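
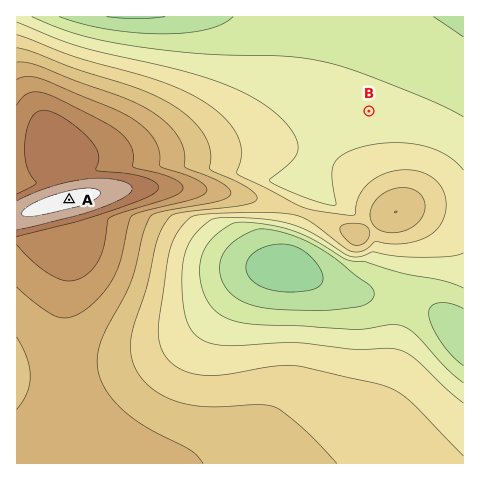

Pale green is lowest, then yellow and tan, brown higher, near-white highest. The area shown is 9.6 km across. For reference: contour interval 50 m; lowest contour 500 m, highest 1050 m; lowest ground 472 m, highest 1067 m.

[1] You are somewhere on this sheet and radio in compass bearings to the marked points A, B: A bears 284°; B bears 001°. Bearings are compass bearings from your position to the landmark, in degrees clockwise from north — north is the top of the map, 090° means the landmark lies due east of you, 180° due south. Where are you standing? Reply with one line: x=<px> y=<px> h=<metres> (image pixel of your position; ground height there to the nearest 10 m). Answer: x=366 y=274 h=570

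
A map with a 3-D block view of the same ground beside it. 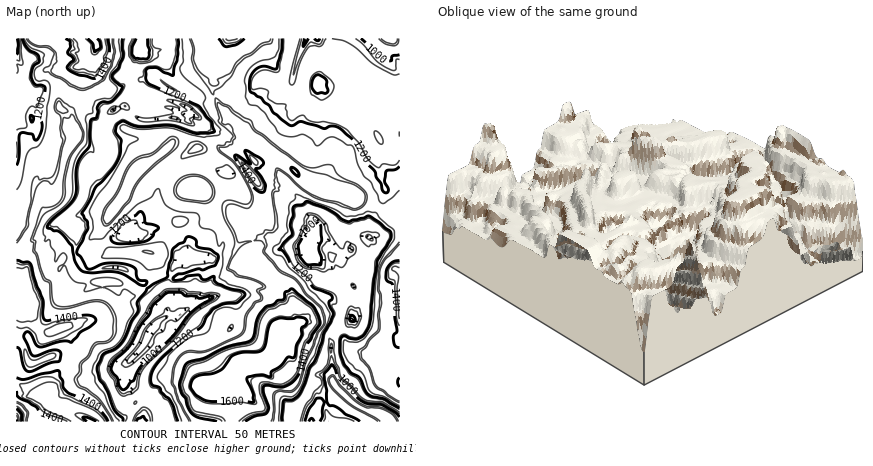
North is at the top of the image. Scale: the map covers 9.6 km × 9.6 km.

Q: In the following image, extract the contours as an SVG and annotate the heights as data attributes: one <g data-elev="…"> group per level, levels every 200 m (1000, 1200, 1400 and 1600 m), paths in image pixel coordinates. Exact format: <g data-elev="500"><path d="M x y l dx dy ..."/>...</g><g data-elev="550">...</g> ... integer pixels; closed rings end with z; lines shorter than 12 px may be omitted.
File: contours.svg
<g data-elev="1000"><path d="M136 422l2-3 6-3 3 6"/><path d="M305 422l5-14 6-10 4 0 2 0 2 4-2 14-2 6"/><path d="M360 422l-14-8-10-7-6-1-3-4-3-28 8-9 2 3 6 12 20 20 8 4 14 1 13 7 5 5"/><path d="M122 390l-3-4-2-8-6-8 1-6 18-18 10-21 9-11 5-11 14-11 13 0 5 4 10 0 4 2 13-2-1 2-12 8-11 8-17 23-31 29-7 15-4 1-4 6z"/><path d="M352 322l-2-2 2-5 3 5-1 1z"/><path d="M308 265l-8-9-2-10 8-13 4-5 1-6 3-3 6 4 1 3 1 14-3 8 3 9-1 7-1 1z"/><path d="M400 55l-8 1-2 5-8-2-6-3-15-18"/><path d="M17 38l1 8-2 8"/><path d="M147 38l2 18-1 2-2 1-11-1-3-4 0-8 4-8"/><path d="M308 38l-5 8 2-8"/></g><g data-elev="1200"><path d="M123 422l0-4-9-8-6-18-9-12-2-10 1-4 6-12 11-6 7-7 9-19 7-10-1-8 1-4 9-12 20-10 6-28 5-6 6-2 2-5 2 0 7 3 3 7 12 3 8 4 0 6-4 6-10 4-6-1-20 5-4 3-1 3 7 0 8-4 10-1 2 0 2 4 4 1 8-4 0 5 3 3 13 4 12 3 3 3-8 9-13 1-10 5-7 7-6 12-24 16-16 14-8 12-2 8 1 6 8 4 2 4 8 7 3 7 5 16"/><path d="M282 422l2-21 2-1 7 0 7-8 9-24 9-14 6-22 9-18-4-10 3-6 0-2-19-8-5-8-16-14-8-14-5-2 13-16-2-8 3-10 0-8 3-3 7-1 3-3 22 8 14 10 6 3 22-6 21 16-1 8-13 22-3 20-3 36-2 10-5 8-6 3-16-3-2 4 0 12 4 13 7 7 9 6 8 16 4 3 12 2 16 9"/><path d="M16 408l6 6 0 8"/><path d="M118 244l-7-4 1-6 10-12 14-7 4-3 3 2 3 9 8 2 5 3-5 4-2 4-6 5-10 2z"/><path d="M400 166l-4 3-10 3-1 10 3 8-1 2-3 0-2-2-1-6-5-6-1-6-11-12-7-16-16-14-9-4-8 2-22-6-10 4-2-1-16-12-4-7-8-8-12-6 0-14 6-8 8-4 10 3 3-1 5-18 0-12"/><path d="M31 122l1 0 2-4-2-3-2 1z"/><path d="M315 92l11 1 2-3-2-10-8-5-4 2-2 5 0 6z"/><path d="M22 38l6 10 11 8 0 6-5 4-2 6 1 10 3 3 6 0 3 3-5 18 0 12 2 8-1 8-3 5-2 1-4-6-8-2-4 2-1 4 0 18-3 9"/><path d="M178 38l0 16-4 21-10-2-8-5-6 0-4 2 0 10 4 4 48 22 13 16 4 10-7 1-10 1-26-8-32 1-16-6-4 1-3 4-2 4 6 10-2 18-7 12-16 17-6 13-8 14 5 8 1 6-11 24 4 6 5 10 4 1 12-5 6-1 20 2 7 3 3 12 9 2-1 3-2 1-26-14-10 0-16 1-10-2-7-9-3-17-12-13-13-4 4-8 17-14 7-10 1-6 0-16 1-10 3-7 9-11 1-24 2-3 5-1 1-12 4-4 6 0 4-1 10-13 0-2-7-4-3-6 6-8 5-10 0-20"/></g><g data-elev="1400"><path d="M108 422l-3-6-7-8-32-17-3-3 0-6-5-11-18 3-16 5-8-1"/><path d="M245 422l9-6 12-2 2-2 1-4-5-15 0-7 4-1 16 2 8-4 4-5 4-6 6-27 14-21-1-6-5-10-22-19-7 3-1 8-6 1-5 3-7 2-5 6-4 8-3 16-3 4-25 7-23 11-15 4-3 4-6 20 3 8 4 4 3 12 7 7 21 5"/><path d="M16 391l1 5 2 2 17 8 6 8 22 8"/><path d="M16 347l4 3 5 20 3 2 4-1 16-7 11-2 2-8-3-3-4-1-16 6-6-1-8-17 2-6 2 0 2 2 6 10 4 3 22-6 10 1 8-10 10-6 6-6-3-4-7-1-38 6-4-1-1-6 0-14-7-15-5-21-3-2-6 0-6-2"/><path d="M400 260l-6 2-5 4-2 4-1 8 1 2 6 4 4 46-3 5-1 5 2 6 5 2"/><path d="M259 192l5 0 2-6-11-17 5-1 3-4 0-2-3-4-14-8-1 0 0 2 5 12-14-9-1 3 9 16 8 12z"/><path d="M298 176l1-2-2-4-6-2 1 4z"/><path d="M66 38l4 4 0 5-2 7 6 6-6 6-1 2 11 7 16 4 4-3 2-5 8-9 2-14-2-10"/><path d="M218 38l5 7 3 2 12-3 6-6"/></g><g data-elev="1600"><path d="M96 422l-8-5-5 1 4 4"/><path d="M252 402l2 0-1-8-6-14 0-2 15-3 8 2 1-5 10-6 7-9 6 0 3-13 5-8 0-8 5-6-3-4-6-1-6 2-12-1-6 2-5 6-4 20-3 4-6 2-14 0-7 2-5 4-10 12-8 4-14 2-4 2-2 4-1 6 3 6 12 6 22 2 12-2z"/><path d="M88 38l5 6 1 8 7-4-1-6-3-3"/></g>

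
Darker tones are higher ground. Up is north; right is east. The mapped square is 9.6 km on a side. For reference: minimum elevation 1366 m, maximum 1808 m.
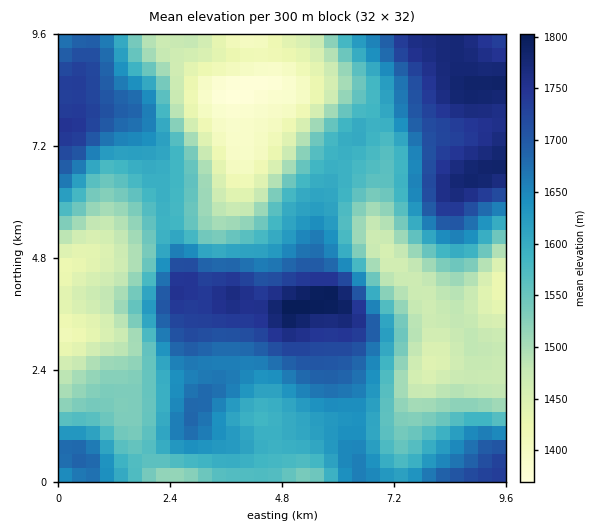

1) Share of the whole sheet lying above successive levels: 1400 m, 97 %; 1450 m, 89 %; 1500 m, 75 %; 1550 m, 63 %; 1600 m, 47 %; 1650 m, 33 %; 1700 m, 19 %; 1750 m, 8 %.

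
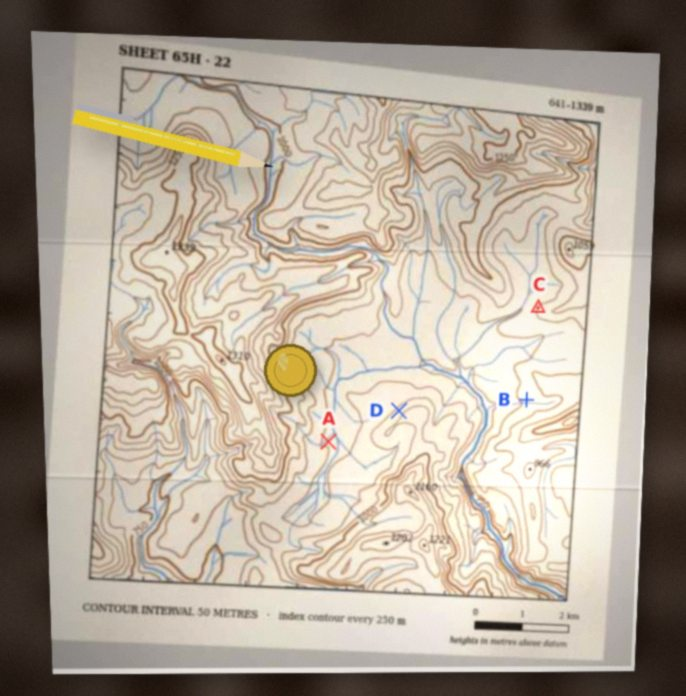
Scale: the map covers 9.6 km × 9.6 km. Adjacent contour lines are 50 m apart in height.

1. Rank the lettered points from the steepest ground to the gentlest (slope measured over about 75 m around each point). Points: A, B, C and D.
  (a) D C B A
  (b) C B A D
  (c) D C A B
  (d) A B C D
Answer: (a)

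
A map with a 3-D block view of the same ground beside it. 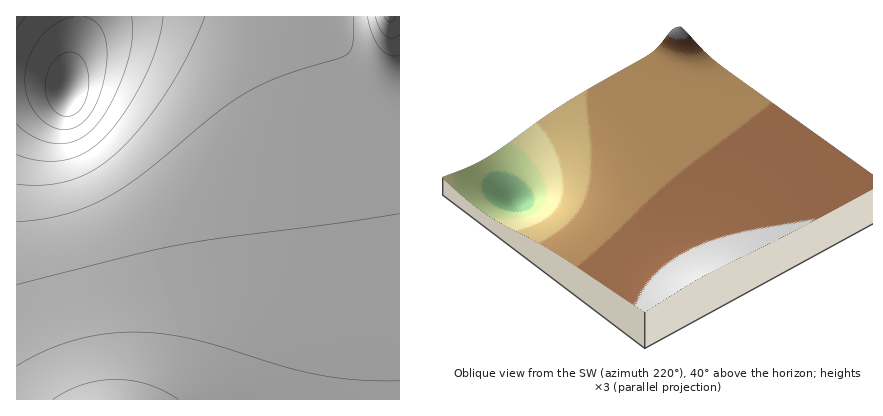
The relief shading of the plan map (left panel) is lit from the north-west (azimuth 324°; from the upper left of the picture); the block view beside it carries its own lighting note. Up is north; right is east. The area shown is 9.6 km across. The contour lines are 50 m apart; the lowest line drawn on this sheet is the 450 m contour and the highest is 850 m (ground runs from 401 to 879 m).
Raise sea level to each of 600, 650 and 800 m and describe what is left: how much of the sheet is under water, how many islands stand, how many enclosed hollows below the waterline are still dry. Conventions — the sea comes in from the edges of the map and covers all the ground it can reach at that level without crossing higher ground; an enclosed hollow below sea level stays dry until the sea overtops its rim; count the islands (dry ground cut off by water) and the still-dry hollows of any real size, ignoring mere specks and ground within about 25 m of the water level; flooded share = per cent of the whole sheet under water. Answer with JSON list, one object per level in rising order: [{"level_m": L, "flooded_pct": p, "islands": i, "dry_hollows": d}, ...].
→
[{"level_m": 600, "flooded_pct": 11, "islands": 0, "dry_hollows": 0}, {"level_m": 650, "flooded_pct": 16, "islands": 0, "dry_hollows": 0}, {"level_m": 800, "flooded_pct": 88, "islands": 0, "dry_hollows": 0}]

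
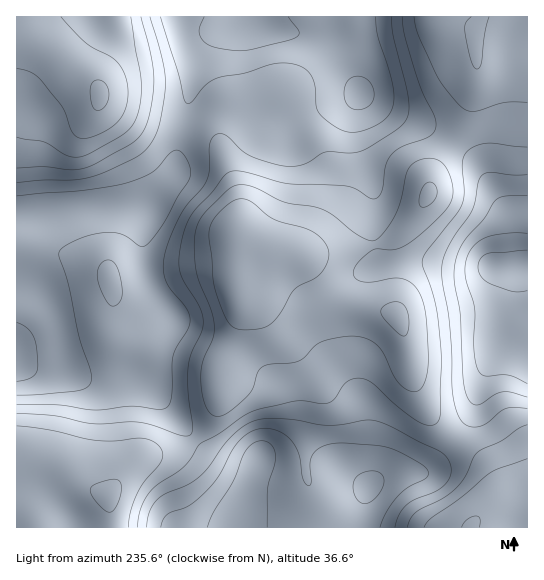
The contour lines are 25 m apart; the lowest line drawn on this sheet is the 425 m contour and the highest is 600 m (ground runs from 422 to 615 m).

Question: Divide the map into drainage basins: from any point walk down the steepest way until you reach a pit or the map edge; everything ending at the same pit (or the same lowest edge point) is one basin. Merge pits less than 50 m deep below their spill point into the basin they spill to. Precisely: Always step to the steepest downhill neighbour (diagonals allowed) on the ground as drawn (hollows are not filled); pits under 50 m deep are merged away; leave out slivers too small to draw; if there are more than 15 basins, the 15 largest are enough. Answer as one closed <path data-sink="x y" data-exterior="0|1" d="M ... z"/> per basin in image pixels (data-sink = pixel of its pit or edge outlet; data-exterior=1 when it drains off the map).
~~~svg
<path data-sink="241 282" data-exterior="0" d="M527 16l-281 0-13 11-26 12-8 11-6 20-6 40-8 31-4 33-12 17-16 17-72 1-34 7-25 1 0 78 9 2-4 6-5 20 0 38 15 6 26 1 40 15 14 0 11-3 17 1 10 6 11 11 28 35 21 20 32 16 9 2 4-4-11 36-8 18-1 7 121 0 10-35 8-10 21-10 32-2 18-17 25-35 14-44 18-34 6-20 4-7 6-39 4-6 7-2z"/><path data-sink="101 95" data-exterior="0" d="M245 16l-228 0-1 199 25 1 34-7 72-1 21-23 8-15 4-36 7-24 6-40 8-25 10-9 28-13 6-5z"/><path data-sink="109 495" data-exterior="0" d="M18 361l-2 1 1 166 216-1 20-58-7 2-13-4-24-14-21-20-39-46-15-7-37 3-40-15-26-1z"/><path data-sink="471 527" data-exterior="1" d="M527 268l-6 1-4 6-6 39-4 7-6 20-18 34-14 44-25 35-18 17-32 2-21 10-8 10-9 29 1 6 171-1z"/>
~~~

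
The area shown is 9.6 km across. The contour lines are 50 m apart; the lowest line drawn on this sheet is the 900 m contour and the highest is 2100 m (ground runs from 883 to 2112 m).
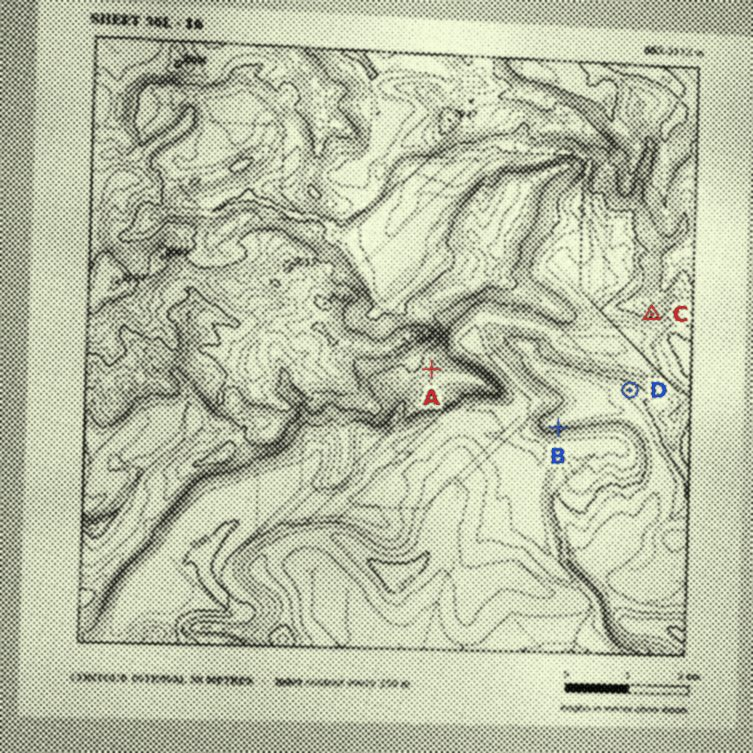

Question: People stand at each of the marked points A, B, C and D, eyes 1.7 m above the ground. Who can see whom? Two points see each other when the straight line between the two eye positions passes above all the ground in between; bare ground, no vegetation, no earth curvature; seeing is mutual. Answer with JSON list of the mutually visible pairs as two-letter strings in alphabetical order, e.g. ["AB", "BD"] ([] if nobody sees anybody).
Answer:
["AC", "CD"]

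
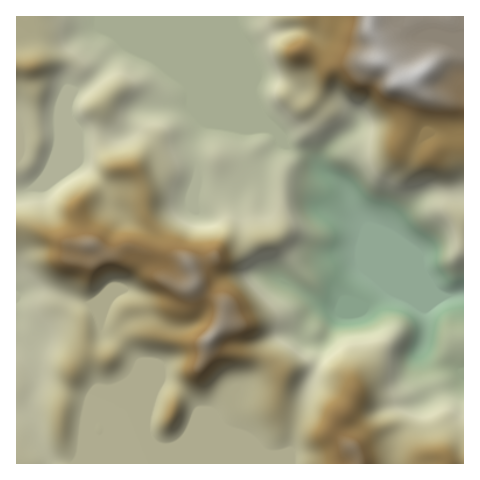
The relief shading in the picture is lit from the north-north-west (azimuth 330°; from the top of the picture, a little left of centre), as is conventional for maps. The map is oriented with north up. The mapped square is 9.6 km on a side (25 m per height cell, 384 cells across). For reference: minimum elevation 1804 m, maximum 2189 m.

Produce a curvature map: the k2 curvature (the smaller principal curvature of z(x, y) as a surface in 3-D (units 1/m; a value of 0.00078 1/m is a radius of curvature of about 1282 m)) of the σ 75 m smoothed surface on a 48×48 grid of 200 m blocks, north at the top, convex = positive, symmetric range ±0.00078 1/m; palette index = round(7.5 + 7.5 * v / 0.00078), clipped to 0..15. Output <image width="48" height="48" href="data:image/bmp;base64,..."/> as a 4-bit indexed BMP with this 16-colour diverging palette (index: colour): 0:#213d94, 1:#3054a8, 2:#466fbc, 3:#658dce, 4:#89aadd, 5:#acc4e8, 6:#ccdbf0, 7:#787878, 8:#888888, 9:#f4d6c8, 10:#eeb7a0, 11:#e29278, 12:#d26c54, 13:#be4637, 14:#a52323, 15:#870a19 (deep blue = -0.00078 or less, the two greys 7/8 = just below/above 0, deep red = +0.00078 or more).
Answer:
<image width="48" height="48" href="data:image/bmp;base64,Qk32BAAAAAAAAHYAAAAoAAAAMAAAADAAAAABAAQAAAAAAIAEAAATCwAAEwsAABAAAAAAAAAAlD0hAKhUMAC8b0YAzo1lAN2qiQDoxKwA8NvMAHh4eACIiIgAyNb0AKC37gB4kuIAVGzSADdGvgAjI6UAGQqHAIh0RWd3d3d3d3d3d3d3dTdWZXlDNph4ondTZld3d3d3Z3d3d3dlVDRFiphENYh6oXczhzd3d3dSE3d3d3ZWciiXaJVUNGZnYoYklyZ3d3cVYDd3d2VngheaYjd2RFZUVXYlmCZ3d3cHxgZ3Z3Z4dBNYdkNXhmVndXU2mDV3d3cEugR2d2Z5hRFaqWIBRERYlHVGl1R3d3cwqANFd2Z4hRBJdnczRDI1dYVFZENnd3dgUgMzZ2V3dQBER6pVVmVURIZFRGREVndzIBUwNVVndgA1eKdWNFaIdIdDWqU1NGd1E62CESNXqkAYmZVoQUZ2VYZDa4RKhEd0E6uENENHrGAHuXZ4YSVERXZUV2dKtTIQABV3V3VXmUMTd2Z3UgJGd3dkVmdFUyRWU0iHRDIlYwIgaYeIdQA3mHdlVndDRWiIdTe3RUEAASVQSXZ4iDAYqHdmVngzdmiFIABGectTRUeiEjRXmlAImGd3ZYg0dkQhNDAFiKpEd1R0EAA2mUAZl1d4dWVVaYVHmIUFh3dFeHVDV2QkQgMUiVeIYxA2N2I0RnYWu5ZFZlJGV3dUIldhAlVCETQAUQAUeKkjiYQzMRR2V3hlZ3djEGUhJGdQAAWZdnphAiABAViFZnZXd3czZVM0iGmSJDR3U1czIAABJndndlV3d3UkVkRIyniWZmVVR6c7tRIiRmZnhld3d3QlmUM2mGZ3d3d2aKRvkhRWRFVVZld3d3Mki1Q0iXqlSIhmd2V8YSaapkZ3Zld3djMyWEVmiHiWNlM1Z0VUQziYmVV4dmd3YzVSR1d1MjNWQQJlRCAANUZlimRmVmdlQ1h0WHhhBWREMldjIQEjVWVVZ1M0VmVVRXmHeVVRO7dDNXhkQ0Z2ZmdWdjJGdkREREaJiCNBObhiV3iGVFZ3ZmdWdjRndCNURBE0RCJBA3hSVVeFVUZ3d2dWdkV4USV1djAAAXQ2ICQBVVZjdzVmd3dXh2VkEUeHiXU0U4k0dAEpualFmERnd3dWmHQhNVaHiId5hHhxd1FImbc2h0OKh3dViGIkh1RouFi5ZmeCV2JDNERXdUSKh3h1UhIzeFNZyTanV2eUR2RjIjVodVVodmiGU1dRFVJKqFRmd2eER2RUQ0aahVVVVVVVNHmGECJHZnVEVmdkRyRWVEaIZmZmd3dzJEaIcwAiRlMjM2ZjRSmpdDQzRVd3d3dCSKhqpAAzRDNmdlZjNSqqdTNFZmd3d3Yjl4h2QAFmRGiIhliVFiSIh1Vnh2d3d3Yl2FRTAGJJh3d3dkVmJEA4mXdndnd3d3YkY0RUBscouZZEZlZVJHUTeXd2V3d3d3cxEkOIF6hCeIh1Vly3RIlTVmVFd3d3d3YQREJYSJiWVmiHVliIZodmVURnd3d3d3QCrbU1WJmpdlZ3ZjNFVWVoZWd3d3d3d3Mijuc0VlRWZ2VWZ2VWVEVmV3d3d3d3d1VBA0IlVlZnZmdmd3d4dlZmd3d3d3d3d1ZzAAFXRGl2Z3d3d3h3d2Znd3d3d3d3dlZnholnU1d1Z4d3hw=="/>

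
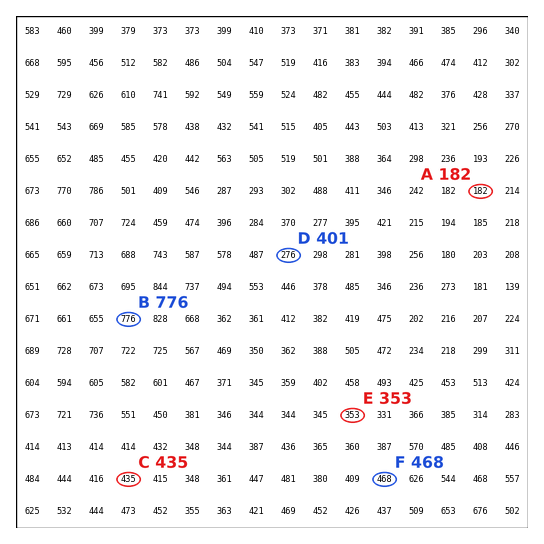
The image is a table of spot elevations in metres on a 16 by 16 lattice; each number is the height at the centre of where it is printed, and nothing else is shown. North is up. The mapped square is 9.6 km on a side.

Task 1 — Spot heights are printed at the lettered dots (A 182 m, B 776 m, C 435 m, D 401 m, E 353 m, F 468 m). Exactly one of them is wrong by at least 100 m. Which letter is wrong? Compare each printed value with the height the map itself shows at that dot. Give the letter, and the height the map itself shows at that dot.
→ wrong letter D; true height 276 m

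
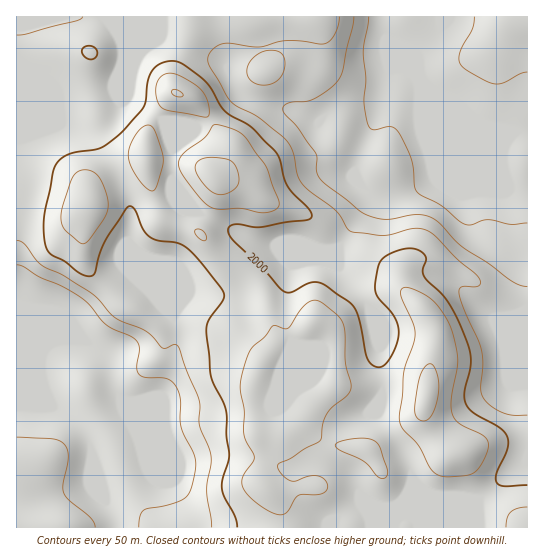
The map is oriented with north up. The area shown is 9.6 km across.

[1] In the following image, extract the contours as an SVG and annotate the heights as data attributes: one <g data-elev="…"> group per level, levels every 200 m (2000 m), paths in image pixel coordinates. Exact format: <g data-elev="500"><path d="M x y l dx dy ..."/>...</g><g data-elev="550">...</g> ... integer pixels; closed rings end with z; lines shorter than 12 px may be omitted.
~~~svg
<g data-elev="2000"><path d="M527 485l-24 1-4-1-3-3 1-9 10-24 1-11-7-9-27-16-8-9-1-13 6-28-2-14-9-26-10-18-8-11-15-13-3-6-1-6 3-10-2-5-9-5-12 0-16 6-8 8-4 19 1 11 3 6 15 18 4 9 1 8-4 13-6 13-7 7-7 0-5-4-3-5-8-40-4-9-4-6-25-17-8-4-9 1-18 9-7-1-54-54-2-8 5-4 29 2 24-5 21-2 4-2 1-4-5-7-13-13-7-8-3-8-4-19-6-9-23-23-26-16-15-24-8-9-21-15-12-2-11 4-6 6-4 11-4 24-23 27-19 14-32 7-8 4-5 5-4 8-9 43 1 27 2 9 4 5 14 6 16 13 10 2 4-3 5-19 7-16 19-29 3-3 2 0 4 4 7 17 6 8 9 5 20 3 9 4 12 12 24 30 2 5 0 4-16 23-2 12 5 44 13 26 3 11-1 21 3 22-7 22 0 11 3 8 10 19 2 10"/><path d="M90 59l5-1 2-7-3-4-7-1-4 3-1 4 3 4z"/></g>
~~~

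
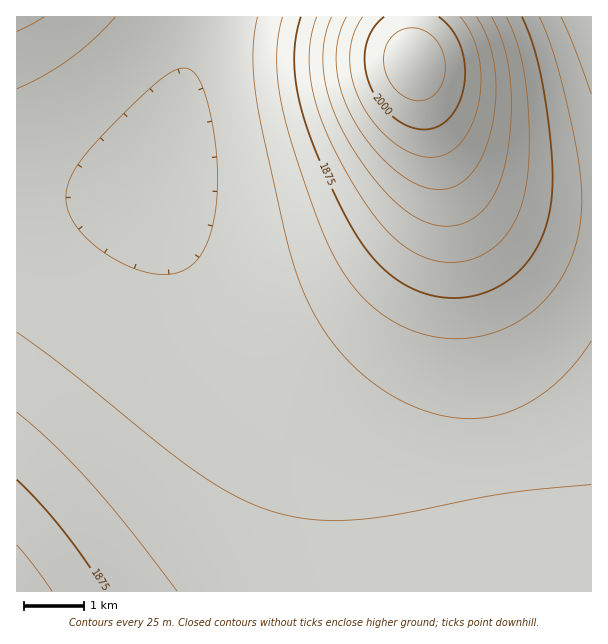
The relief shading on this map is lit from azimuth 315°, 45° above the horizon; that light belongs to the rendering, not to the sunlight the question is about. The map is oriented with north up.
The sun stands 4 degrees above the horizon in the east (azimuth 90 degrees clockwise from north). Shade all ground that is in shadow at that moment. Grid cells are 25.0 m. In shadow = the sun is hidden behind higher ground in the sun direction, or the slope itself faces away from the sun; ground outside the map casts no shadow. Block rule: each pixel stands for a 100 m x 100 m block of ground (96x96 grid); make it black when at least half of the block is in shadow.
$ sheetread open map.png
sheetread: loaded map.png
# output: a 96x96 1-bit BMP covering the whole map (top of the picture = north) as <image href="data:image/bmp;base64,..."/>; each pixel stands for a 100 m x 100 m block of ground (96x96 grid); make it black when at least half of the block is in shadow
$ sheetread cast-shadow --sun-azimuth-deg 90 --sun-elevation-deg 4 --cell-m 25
<image width="96" height="96" href="data:image/bmp;base64,Qk2+BAAAAAAAAD4AAAAoAAAAYAAAAGAAAAABAAEAAAAAAIAEAAATCwAAEwsAAAIAAAAAAAAA////AAAAAAAAAAAAAAAAAAAAAAAAAAAAAAAAAAAAAAAAAAAAAAAAAAAAAAAAAAAAAAAAAAAAAAAAAAAAAAAAAAAAAAAAAAAAAAAAAAAAAAAAAAAAAAAAAAAAAAAAAAAAAAAAAAAAAAAAAAAAAAAAAAAAAAAAAAAAAAAAAAAAAAAAAAAAAAAAAAAAAAAAAAAAAAAAAAAAAAAAAAAAAAAAAAAAAAAAAAAAAAAAAAAAAAAAAAAAAAAAAAAAAAAAAAAAAAAAAAAAAAAAAAAAAAAAAAAAAAAAAAAAAAAAAAAAAAAAAAAAAAAAAAAAAAAAAAAAAAAAAAAAAAAAAAAAAAAAAAAAAAAAAAAAAAAAAAAAAAAAAAAAAAAAAAAAAAAAAAAAAAAAAAAAAAAAAAAAAAAAAAAAAAAAAAAAAAAAAAAAAAAAAAAAAAAAAAAAAAAAAAAAAAAAAAAAAAAAAAAAAAAAAAAAAAAAAAAAAAAAAAAAAAAAAAAAAAAAAAAAAAAAAAAAAAAAAAAAAAAAAAAAAAAAAAAAAAAAAAAAAAAAAAAAAAAAAAAAAAAAAAAAAAAAAAAAAAAAAAAAAAAAAAAAAAAAAAAAAAAAAAAAAAAAAAAAAAAAAAAAAAAAAAAAAAAAAAAAAAAAAAAAAAAAAAAAAAAAAAAAAAAAAAAAAAAAAAAAAAAAAAAAAAAAAAAAAAAAAAAAAAAAAAAAAAAAAAAAAAAAAAAAAAAAAAAAAAAAAAAAAAAAAAAAAAAAAAAAAAAAAAAAAAAAAAAAAAAAAAAAAAAAAAAAAAAAAAAAAAAAAAAAAAAAAAAAAAAAAAAAAAAAAAAAAAAAAAAAAAAAAAAAAAAAAAAAAAAAAAAAAAAAAAAAAAAAAAAAAAAAAAAAAAAAAAAAAAAAAAAAAAAAAAAAAAAAAAAAAAAAAAAAAAAAAAAAAAAAAAAAAAAAAAAAAAAAAAAAAAAAAAAAAAAAAAAAAAAAAAAAAAAAAAAAAAAAAAAAAAAAAAAAAAAAAAAAAAAAAAAAAAAAAAAAAAAAAAAAAAAAAAAAAAAAAAAAAAAAAAAAAAAAAAAAAAAAAAAAAAAAAAAAAAAAAAAAAAAAAAAAAAAAAAAAAAAAAAAAAAAAAAAAAAAAAAAAAAA/AAAAAAAAAAAAAAH/gAAAAAAAAAAAAA//wAAAAAAAAAAAAD//wAAAAAAAAAAAAH//4AAAAAAAAAAAAf//4AAAAAAAAAAAA///8AAAAAAAAAAAD///8AAAAAAAAAAAH///8AAAAAAAAAAAP///8AAAAAAAAAAAf///8AAAAAAAAAAA////+AAAAAAAAAAB////+AAAAAAAAAAB////+AAAAAAAAAAD////+AAAAAAAAAAD////+AAAAAAAAAAH////+AAAAAAAAAAH////+AAAAAAAAAAH////+AAAAAAAAAAH////+AAAAAAAAAAD////+AAAAAAAAAAD////+AAAAAAAAAAD////8AAAAAAAAAAB////8AAAAAAAAAAA////8AAAAAAAAAAAf///8AAAAAA="/>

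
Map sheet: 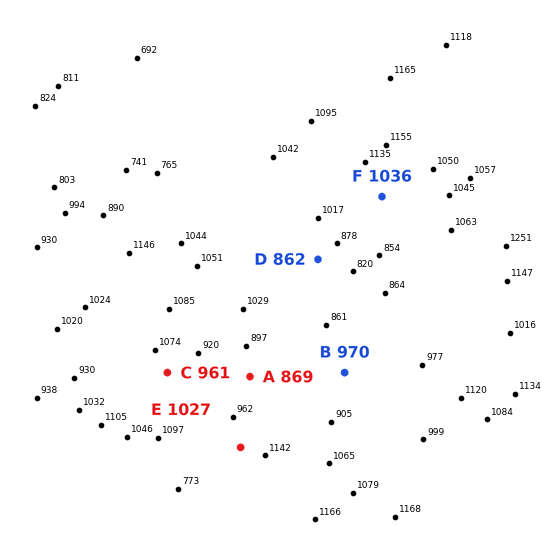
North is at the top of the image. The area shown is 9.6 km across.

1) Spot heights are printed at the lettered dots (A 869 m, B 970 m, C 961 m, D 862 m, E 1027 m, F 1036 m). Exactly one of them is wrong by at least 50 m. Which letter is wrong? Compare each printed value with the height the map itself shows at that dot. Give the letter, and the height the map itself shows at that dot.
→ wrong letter B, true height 882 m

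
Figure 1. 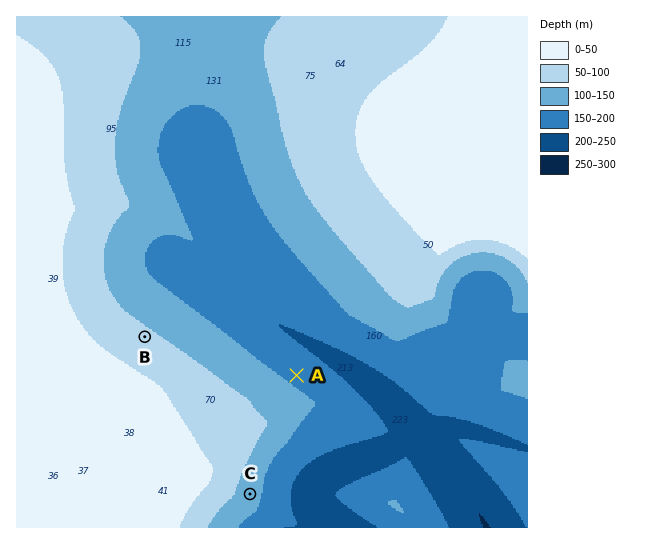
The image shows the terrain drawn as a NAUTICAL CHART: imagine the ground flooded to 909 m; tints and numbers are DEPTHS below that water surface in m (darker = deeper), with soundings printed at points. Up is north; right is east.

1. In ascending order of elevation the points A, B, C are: A C B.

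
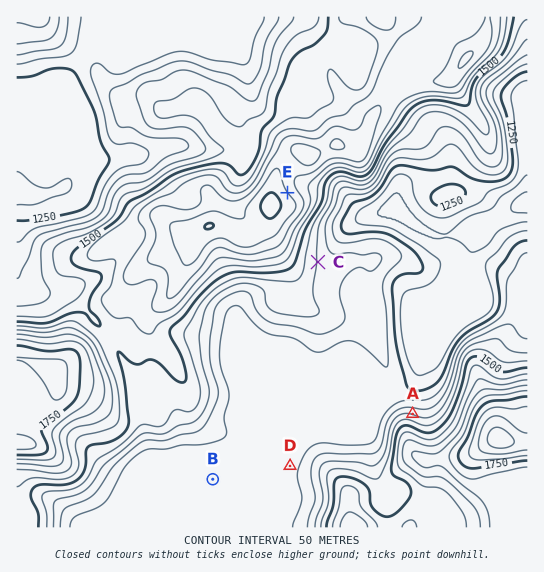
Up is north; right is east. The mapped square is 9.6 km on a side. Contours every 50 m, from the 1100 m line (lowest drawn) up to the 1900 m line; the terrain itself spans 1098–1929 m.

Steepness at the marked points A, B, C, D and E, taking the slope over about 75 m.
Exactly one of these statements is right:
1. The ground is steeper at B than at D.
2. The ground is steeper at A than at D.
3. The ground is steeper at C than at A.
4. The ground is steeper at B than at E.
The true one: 2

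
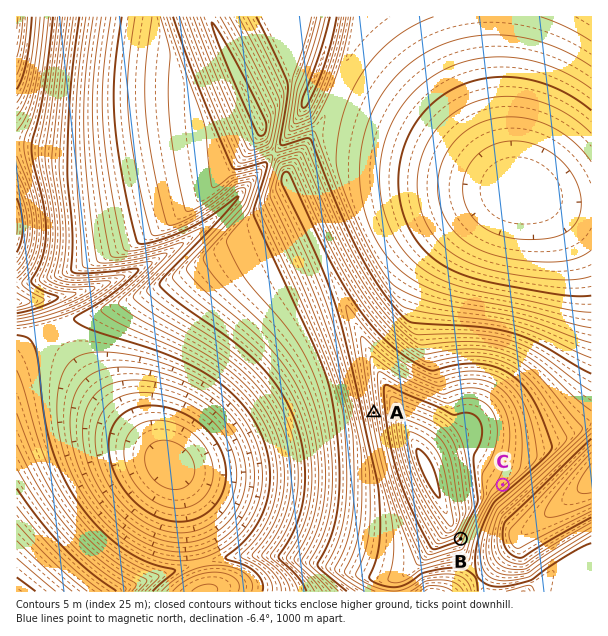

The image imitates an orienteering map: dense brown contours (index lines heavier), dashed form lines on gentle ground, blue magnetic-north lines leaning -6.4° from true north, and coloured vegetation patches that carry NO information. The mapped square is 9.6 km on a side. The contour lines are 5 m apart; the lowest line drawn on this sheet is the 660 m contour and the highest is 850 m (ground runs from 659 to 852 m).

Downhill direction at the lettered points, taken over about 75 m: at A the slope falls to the W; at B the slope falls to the SE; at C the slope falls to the SE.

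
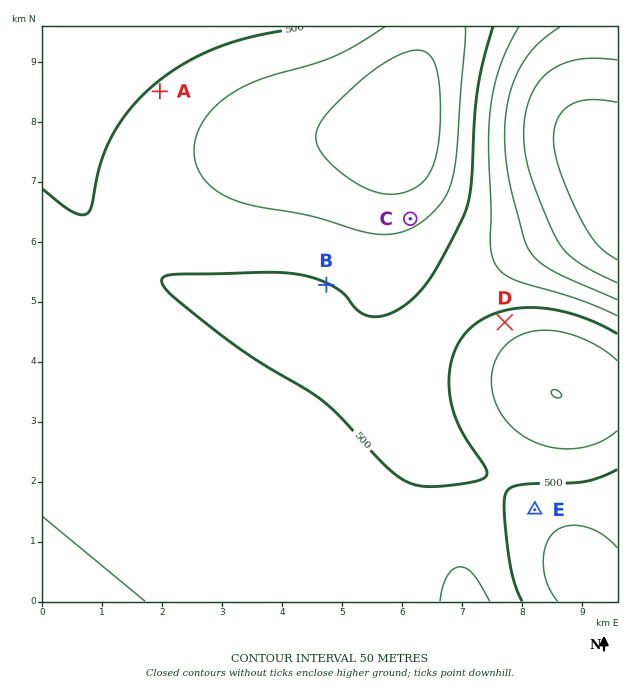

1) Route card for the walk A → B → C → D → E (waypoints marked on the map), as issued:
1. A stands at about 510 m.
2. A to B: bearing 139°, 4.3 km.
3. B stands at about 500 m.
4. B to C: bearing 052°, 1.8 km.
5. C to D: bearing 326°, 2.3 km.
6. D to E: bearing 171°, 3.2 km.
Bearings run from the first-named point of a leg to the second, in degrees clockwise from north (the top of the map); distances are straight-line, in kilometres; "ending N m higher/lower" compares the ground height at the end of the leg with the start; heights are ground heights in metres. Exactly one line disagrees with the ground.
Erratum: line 5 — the bearing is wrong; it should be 138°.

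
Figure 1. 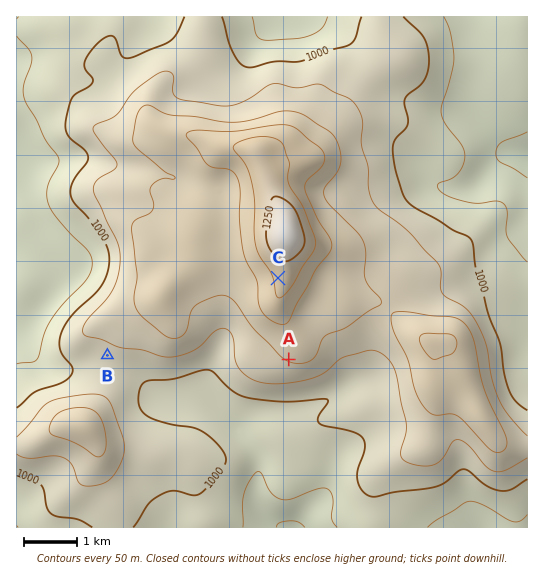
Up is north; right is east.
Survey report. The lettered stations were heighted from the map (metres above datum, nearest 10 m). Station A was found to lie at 1100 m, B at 1030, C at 1210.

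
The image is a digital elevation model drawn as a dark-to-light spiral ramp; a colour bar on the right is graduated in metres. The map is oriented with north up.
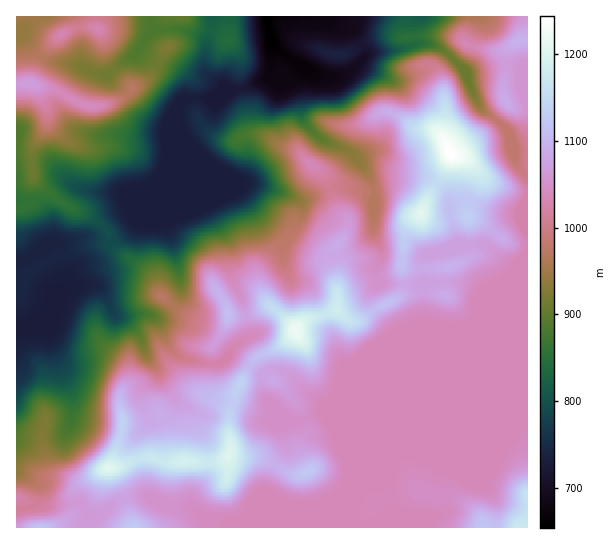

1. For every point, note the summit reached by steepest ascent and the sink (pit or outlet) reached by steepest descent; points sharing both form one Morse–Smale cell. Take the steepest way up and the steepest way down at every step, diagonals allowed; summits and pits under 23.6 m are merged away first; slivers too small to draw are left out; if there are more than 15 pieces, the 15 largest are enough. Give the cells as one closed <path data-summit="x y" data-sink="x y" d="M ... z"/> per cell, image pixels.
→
<path data-summit="450 154" data-sink="267 17" d="M415 16l-146 0-2 3 5 23-3 31 8 6 8 1 18-13-10 12 0 7 7 16 3 17 18 20 33 16 7 10 0 6-10 14-16 2-30 13-10-1-34-14-26-3 24 26 27 16 12 15 31 17 5 0 20-7 18-15 3-45-4-10 20-3 32 0 10 4 12 9 3 6 1 16 10 34-13 6-21 4-14 8-21-3-8-5-6 12 0 8 5 8 22 2 20-1 1 39 22 5 16 0 14-9 13-29 21-14 7-11 11-11 0-80-8-5-5-10-7-28-28-24-9-18-6-18-24-23-15-5-14 2 0-23z"/><path data-summit="30 83" data-sink="267 17" d="M267 16l-117 0 2 15-8 8-5 11-32 25-8 0-25-11-23-3-10-5-9 26-16 3 0 122 9 0 3-4 5-28 2 6 19 16 45 26 8 7 4 13 18-11 8-10 15-37 12-14 13-30 3-12-4-16 3-8 7-6 27 0 17-8 19-4 20-12 3-33-4-13z"/><path data-summit="527 527" data-sink="267 17" d="M527 255l-17 21-21 14-13 29-7 6-6 2-60 60-51 122 0 6 5 13 171-1z"/><path data-summit="295 330" data-sink="267 17" d="M182 135l2 11 25 61 19 34 1 29 15 36 4 31-11 6-8 13 18 8 15 11 8-6 8 0 12 6 15 16 18 14 3 0 95-38 40-38-34-4-3-2-1-39-33 0-9-1-4-4-1-12 5-8 0-9-8-19-1 3-9 9-14 9-20 4-11-5-20-12-12-15-27-16-28-29-26-19z"/><path data-summit="109 469" data-sink="26 327" d="M89 284l-23 7-14 30-3 4-6 2 2 2 8 25 10 16 9 24 1 12-4 19-4 3-7 0-20-4-22-17 0 63 9 7 16 8 6 16 4 3 22-1 0-12 8-8 22-14 16-2 18-7 2-5-3-6 0-12 12-16 0-6-8-14 0-10 15-16 0-8-8-10-6-18-6-10-22-16-8-19-7-7z"/><path data-summit="311 165" data-sink="267 17" d="M302 67l-9 9-8 4-8-1-7-6-4 6-8 4-17 6-11 2-17 8-30 1-4 5-3 8 5 21 24 26 37 24 19 1 38 15 6 0 30-13 16-2 10-14-1-9-14-13-25-10-18-20-3-17-7-16 0-7 8-8z"/><path data-summit="450 154" data-sink="26 327" d="M110 243l-11 4-30 27-11 27-1-23-15-29-17 11-9 2 0 144 11 11 11 7 27 4 4-3 3-8 0-23-9-24-10-16-8-25-2-2 6-2 3-4 4-14 10-16 13-6 16 0 10 9 8 19 5 3 24-3 12 4 9-2 10-9-14-13-2-7-6-11-9-8-24-15z"/><path data-summit="230 454" data-sink="267 17" d="M234 403l-2 0-3 10 2 38-4 8-17 4-41 0-16-6-14 2 8 35 6 6 13 5 24 3 17 12 19 4 12 0 8-3 41-18-14-6-6-6 6-20 12-20-5-24 11-5-34-7z"/><path data-summit="519 41" data-sink="267 17" d="M527 16l-110 0-5 6 0 23 14-2 9 2 11 7 19 19 6 18 9 18 28 24 7 28 10 14 3 0z"/><path data-summit="230 454" data-sink="26 327" d="M142 313l-23 4 10 6 10 11 8 23 9 10 19 34-8 12-6 4-12 0-2 6-10 11-1 15 3 9 14-1 16 6 41 0 17-4 4-8-2-38 3-10-17-6-3-3-1-29-26-6-8-4-8-8-10-25-6-6z"/><path data-summit="229 315" data-sink="267 17" d="M181 132l-1 55-15 35 0 5 8 16 7 34 0 17-7 12 14 10 14 5 20 2 6-4-4 14-8 10 12 13 11-13 10-6-4-31-15-36-1-29-19-34-25-61z"/><path data-summit="309 471" data-sink="267 17" d="M414 375l-87 37-44 12-3 5 5 22-12 20-6 22 16 10 12 4 19 0 21-11 14-17 26-62z"/><path data-summit="134 527" data-sink="267 17" d="M401 389l-26 28-28 68-12 11-17 9-23 2-9-3-44 19-16 1-19-4-17-12-29-4-15-8-13 0-16 5-19 14-11 0 0 12 268 1 1-6-4-7 0-6z"/><path data-summit="421 214" data-sink="267 17" d="M423 176l-32 0-20 3 4 10-2 44 8 16 0 5 5 5 25 4 14-8 21-4 13-6-10-34 0-12-4-9-12-10z"/><path data-summit="30 83" data-sink="26 327" d="M33 175l-5 28-3 4-9 2 0 52 9-1 17-11 15 29 1 23 11-27 30-27 12-6-4-11-8-7-45-26-19-16z"/>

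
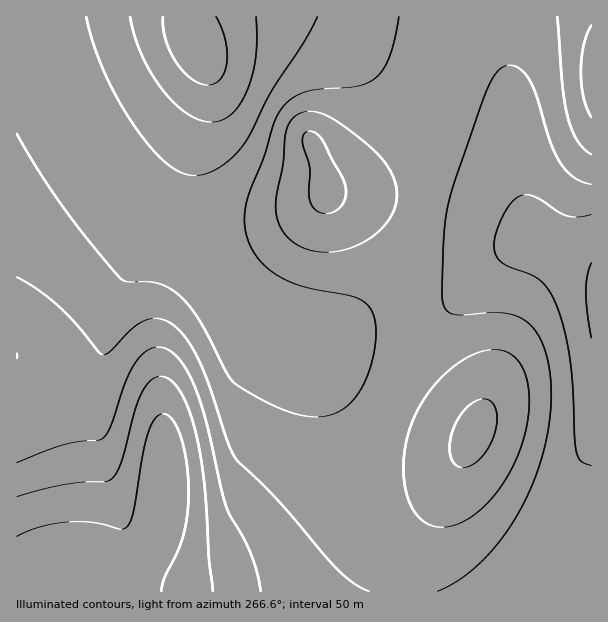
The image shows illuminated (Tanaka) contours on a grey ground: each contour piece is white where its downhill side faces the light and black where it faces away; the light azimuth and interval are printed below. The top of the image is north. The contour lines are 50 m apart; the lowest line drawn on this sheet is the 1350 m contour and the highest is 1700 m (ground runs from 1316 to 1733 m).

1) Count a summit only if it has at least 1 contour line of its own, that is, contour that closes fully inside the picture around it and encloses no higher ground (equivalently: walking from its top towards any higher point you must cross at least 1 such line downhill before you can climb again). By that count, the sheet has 1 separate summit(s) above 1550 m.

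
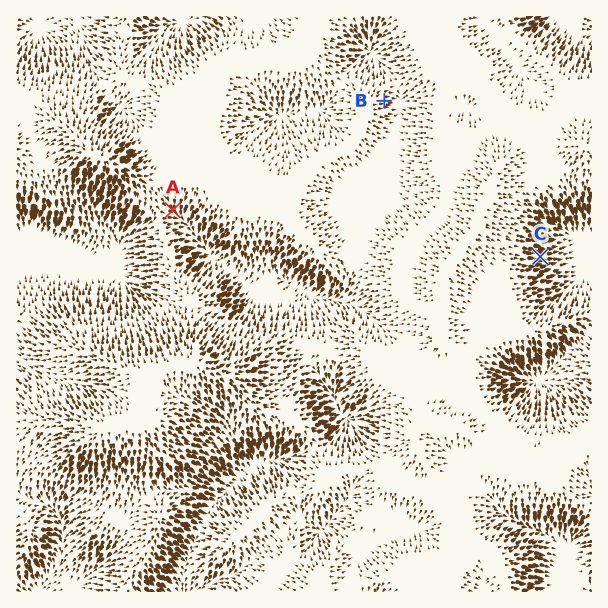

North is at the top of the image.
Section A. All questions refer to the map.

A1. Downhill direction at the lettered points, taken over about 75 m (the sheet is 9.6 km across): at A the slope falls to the SE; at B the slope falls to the E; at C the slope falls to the E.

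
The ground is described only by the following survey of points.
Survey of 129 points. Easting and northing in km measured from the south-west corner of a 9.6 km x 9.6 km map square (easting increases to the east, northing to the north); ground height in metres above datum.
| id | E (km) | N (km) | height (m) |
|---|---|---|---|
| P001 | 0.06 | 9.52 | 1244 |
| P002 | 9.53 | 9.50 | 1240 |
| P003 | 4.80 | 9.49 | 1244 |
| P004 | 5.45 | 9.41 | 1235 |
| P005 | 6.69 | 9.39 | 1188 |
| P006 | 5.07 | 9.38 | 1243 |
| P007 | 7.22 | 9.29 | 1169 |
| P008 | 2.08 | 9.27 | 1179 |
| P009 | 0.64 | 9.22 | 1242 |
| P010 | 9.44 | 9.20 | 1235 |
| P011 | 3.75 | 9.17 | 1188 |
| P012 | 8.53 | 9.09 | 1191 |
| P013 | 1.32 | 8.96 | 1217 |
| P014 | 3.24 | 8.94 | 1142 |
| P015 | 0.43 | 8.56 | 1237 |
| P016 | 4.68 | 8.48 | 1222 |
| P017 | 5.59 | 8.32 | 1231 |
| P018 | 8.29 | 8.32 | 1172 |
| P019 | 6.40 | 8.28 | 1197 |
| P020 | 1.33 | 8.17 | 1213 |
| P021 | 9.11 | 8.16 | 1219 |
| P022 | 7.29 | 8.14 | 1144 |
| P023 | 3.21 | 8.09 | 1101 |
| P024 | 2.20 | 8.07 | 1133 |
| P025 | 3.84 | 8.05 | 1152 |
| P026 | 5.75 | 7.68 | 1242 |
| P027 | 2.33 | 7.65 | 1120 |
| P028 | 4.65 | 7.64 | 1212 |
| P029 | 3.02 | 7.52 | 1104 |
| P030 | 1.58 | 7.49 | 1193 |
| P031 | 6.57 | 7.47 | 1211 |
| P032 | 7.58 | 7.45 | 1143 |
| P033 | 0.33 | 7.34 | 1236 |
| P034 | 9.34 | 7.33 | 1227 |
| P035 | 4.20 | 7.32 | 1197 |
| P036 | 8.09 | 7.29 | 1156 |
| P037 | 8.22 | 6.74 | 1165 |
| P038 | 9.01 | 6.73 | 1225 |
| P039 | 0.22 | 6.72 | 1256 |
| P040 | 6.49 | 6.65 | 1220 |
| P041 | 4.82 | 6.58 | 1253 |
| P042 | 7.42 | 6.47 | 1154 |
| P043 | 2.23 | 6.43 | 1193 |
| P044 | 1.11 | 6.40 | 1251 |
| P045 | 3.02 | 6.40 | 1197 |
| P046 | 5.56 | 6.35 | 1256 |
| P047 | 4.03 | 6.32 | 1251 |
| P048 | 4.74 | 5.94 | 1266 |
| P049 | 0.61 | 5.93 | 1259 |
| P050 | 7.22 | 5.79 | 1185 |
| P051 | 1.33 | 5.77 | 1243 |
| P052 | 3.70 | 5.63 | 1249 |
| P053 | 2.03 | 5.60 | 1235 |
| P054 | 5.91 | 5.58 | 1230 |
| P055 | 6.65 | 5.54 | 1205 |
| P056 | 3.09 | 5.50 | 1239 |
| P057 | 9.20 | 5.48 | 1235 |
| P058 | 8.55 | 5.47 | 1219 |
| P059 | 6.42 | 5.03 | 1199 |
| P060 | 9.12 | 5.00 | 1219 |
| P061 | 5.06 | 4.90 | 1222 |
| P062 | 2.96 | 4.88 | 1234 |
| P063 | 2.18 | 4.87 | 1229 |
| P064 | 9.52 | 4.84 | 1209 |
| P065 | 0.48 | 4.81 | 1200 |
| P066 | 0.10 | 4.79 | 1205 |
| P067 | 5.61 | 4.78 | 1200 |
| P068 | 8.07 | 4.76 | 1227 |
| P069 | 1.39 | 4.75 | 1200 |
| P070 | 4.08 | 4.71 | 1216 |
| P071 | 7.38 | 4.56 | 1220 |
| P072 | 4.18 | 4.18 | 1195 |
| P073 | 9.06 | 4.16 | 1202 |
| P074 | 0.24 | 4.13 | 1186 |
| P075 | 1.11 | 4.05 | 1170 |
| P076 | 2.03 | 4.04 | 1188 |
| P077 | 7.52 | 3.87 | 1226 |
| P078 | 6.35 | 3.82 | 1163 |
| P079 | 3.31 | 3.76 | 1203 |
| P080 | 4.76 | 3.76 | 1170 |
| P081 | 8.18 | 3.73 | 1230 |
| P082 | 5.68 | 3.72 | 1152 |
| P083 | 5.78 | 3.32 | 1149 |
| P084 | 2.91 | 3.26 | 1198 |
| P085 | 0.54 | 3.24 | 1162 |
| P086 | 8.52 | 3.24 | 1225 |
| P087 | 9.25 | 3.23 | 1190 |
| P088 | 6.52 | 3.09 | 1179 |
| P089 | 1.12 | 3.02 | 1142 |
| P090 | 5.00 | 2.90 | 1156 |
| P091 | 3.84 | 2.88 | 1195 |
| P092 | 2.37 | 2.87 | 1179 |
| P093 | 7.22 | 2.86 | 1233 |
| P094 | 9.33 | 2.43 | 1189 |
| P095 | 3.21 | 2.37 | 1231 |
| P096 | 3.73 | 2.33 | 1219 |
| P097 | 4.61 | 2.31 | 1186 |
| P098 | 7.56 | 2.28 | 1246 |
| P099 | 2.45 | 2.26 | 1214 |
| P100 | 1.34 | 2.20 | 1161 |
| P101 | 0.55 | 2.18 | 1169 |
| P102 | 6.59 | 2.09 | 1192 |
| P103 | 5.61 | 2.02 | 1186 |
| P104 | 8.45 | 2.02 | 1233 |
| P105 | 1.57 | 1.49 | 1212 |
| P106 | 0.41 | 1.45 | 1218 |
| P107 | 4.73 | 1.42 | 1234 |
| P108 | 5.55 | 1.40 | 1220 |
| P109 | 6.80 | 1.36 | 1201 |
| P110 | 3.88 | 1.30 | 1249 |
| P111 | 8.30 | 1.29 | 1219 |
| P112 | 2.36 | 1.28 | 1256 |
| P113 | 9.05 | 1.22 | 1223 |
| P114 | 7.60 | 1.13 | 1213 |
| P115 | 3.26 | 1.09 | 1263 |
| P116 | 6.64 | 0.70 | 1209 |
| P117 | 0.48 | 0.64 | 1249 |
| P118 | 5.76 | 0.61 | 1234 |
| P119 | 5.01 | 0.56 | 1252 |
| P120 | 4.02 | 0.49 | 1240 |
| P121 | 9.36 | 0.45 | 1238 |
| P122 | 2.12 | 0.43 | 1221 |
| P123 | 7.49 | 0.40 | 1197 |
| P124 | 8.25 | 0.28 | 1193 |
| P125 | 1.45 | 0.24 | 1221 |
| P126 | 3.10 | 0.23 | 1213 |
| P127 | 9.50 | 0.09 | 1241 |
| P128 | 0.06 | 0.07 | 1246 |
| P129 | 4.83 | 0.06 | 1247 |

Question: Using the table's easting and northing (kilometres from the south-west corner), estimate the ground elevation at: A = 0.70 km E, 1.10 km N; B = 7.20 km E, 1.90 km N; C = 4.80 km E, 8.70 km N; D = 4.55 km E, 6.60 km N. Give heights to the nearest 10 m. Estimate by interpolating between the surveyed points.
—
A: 1230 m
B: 1220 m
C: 1230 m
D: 1250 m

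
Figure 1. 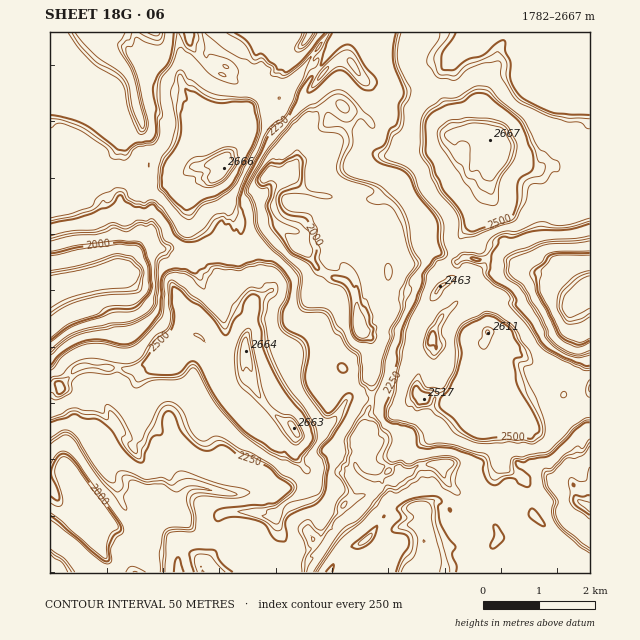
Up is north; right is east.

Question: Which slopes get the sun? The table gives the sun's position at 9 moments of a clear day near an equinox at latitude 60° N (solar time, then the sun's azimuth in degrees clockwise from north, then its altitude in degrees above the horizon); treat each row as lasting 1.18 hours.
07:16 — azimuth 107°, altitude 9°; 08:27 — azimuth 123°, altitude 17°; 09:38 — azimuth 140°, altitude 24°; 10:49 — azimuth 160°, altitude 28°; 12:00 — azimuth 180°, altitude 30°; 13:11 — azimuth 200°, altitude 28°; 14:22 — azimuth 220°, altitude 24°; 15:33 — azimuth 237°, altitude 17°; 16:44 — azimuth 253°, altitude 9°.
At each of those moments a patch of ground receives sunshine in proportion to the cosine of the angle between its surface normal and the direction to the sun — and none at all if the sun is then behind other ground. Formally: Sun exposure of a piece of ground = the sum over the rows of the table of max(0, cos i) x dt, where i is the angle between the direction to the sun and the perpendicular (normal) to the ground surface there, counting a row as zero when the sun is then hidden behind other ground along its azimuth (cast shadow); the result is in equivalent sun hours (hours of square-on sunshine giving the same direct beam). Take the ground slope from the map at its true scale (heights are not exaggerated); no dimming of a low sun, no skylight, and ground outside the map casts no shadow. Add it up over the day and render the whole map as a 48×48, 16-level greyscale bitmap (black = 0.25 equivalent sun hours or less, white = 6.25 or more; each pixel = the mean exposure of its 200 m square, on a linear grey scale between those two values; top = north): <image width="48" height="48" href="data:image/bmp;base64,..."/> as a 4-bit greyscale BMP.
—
<image width="48" height="48" href="data:image/bmp;base64,Qk32BAAAAAAAAHYAAAAoAAAAMAAAADAAAAABAAQAAAAAAIAEAAATCwAAEwsAABAAAAAAAAAAAAAAABEREQAiIiIAMzMzAERERABVVVUAZmZmAHd3dwCIiIgAmZmZAKqqqgC7u7sAzMzMAN3d3QDu7u4A////AIV4doNoh5l0eImZhVmZmHaJmImZmZiZmSR2FoiIhnNXiJmZlkepiHR4h4iZmZmZhmdSRYiHmHZ4iZm4dVV6uIeId4iKqZmZYoQlY2iHREiZmZvIepREaK25d4iIeZmVNjNneLiHMkmrvN25y6czeGaIeIiXiap0Znh4jKmYmKl2dkSe2pmER4qpiIiImXaXUtiIy5mZmHVDI0Ip3quXRWMRZniZmYh3ineLzrm73HWKyodnmqhmZAJWY4mbmrhHemec2r7ezO25mYnsqZZYaHQ0NYmt+miYupjMqbupmqmZms68qIqWiL22VYiamJrbmb27ma2pmZu53978yFeXdpqt7t7pnO/c/LnJianJmc/vy+utzMiHdoiu7t7/7vytvM6omoq7ismqvZm7d5u4e6nJm+uququa2ey82smbiqmKyYqEVUqsyu65vamZmZd4rq3tzKmbzJicmag0RRKqdnrdypmZmXZ4ieyZmZmZuYjJmsaEVFRXZli5aJmZmGaJmpmJmZzKqYqprYdlZWdlFWdRFZmZl2eHiBTczdzf/puYq4dXh3iWRHdFZYmZmHiIhkVGUyOJmdqYmnZnp3ZlVXiIdomZmriGIDNmZ1VYmZmHiHZ4iIhTVXiEJ5m5mWYgACIREABEiap3Z3d1R4cxFViFeJiallQhADEAATQzSHZyY3dSV4NCRmeJh2dndVVSE0MQAAAkaZhCWIiGd2VldkWJdkFDJEVTACIyIAA2mYQ1WJm4IBZnl2VpqXUzVFRVMkIBIhE4mDNXVFupZWdYh2ZoyZmZdlVqZndlMhJ5clN3dCN4l1JYdlZ3a5mDI1dquNuodmaIIhFWZ4dVZGqZhmVWdXh1VHl4vqu8yYy3M0QQABAyNIm4h4aFVzJIl4yoiO3Kq7mlWZiIh2QyJHiIh3i2Wczbvuve7u3d3dypzf2pqXNEVoiIiImYmbysu63//83u/vy7q63KuVVVaJmYiIqYiK3v/f//7P/sq6vLy+neuHdrypmYiJuIyKma3JuprZm93K7tvc26l3eKqYiIq8qMq7m8m5mZmZmZzMub2ZvupmgzV4mIe8i6vJrLiZiJmZmZmqiJma39zEJCaZm964i5yazLisypmZiJmYh4iMqbzNd2eIrJma2pqbyqycu5mZmIhkiHZ0NonN3aiHeIruucm7mZupZoiYiZcxRmR3QhWsyKqHZYdIiJrJmZmXV4iImFJFIEZ4h2eLvIiIiIdmiJqqmZdmaIiGUiV3MoeImZmJzbeMx3RzeIVEZkRld3dgFGeHJ3iZmZiHe9uGQ1mHh1YxACQ1UgAJmYiHSJmIhkVWebrZeamHZ0I1iGIyJFeJmYiHWZiGMAAVd6mr26qHeHUiMzVEZ4iJmYh0aHeCRjWJhoqLmdl4yYZFVGZneIiJmYQTl1VGZniIYBl53YR5qXMDaIl3iIiJmEJIqGWHe8hRJDNyeFZ5mZhkETaIiZmZhTZ4d1diiXdlZ2FoMld3mayodkeIiImZdGd0URdllmNYiIM4h4h3iZrJiHeZmYiQ=="/>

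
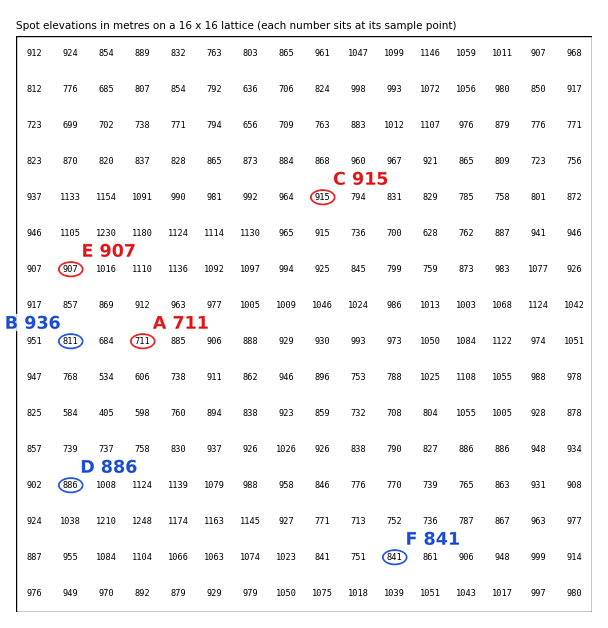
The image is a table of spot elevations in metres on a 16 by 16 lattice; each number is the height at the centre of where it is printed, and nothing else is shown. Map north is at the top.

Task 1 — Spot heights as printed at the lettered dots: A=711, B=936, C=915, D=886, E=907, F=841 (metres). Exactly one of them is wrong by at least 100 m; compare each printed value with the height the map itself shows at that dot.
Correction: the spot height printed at B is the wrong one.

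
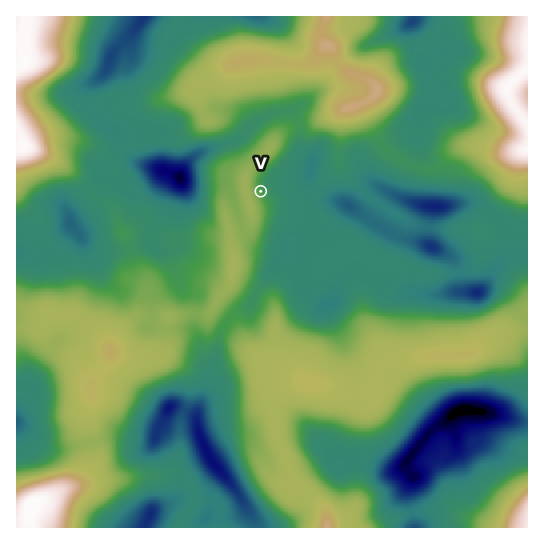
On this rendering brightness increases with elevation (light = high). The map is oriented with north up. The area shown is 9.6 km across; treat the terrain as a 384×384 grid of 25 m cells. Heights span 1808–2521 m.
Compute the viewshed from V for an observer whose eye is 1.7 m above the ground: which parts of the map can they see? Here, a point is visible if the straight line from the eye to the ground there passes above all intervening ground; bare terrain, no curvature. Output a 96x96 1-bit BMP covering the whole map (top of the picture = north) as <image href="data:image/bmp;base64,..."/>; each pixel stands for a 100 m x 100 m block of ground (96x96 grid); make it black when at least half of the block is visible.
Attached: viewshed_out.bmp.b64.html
<image width="96" height="96" href="data:image/bmp;base64,Qk2+BAAAAAAAAD4AAAAoAAAAYAAAAGAAAAABAAEAAAAAAIAEAAATCwAAEwsAAAIAAAAAAAAA////AAAAAAAAAAAAAAAAAAAAAAMAAAAAAAAAAAAAAAMAAAAAAAAAAAAAAAMAAAAAAAAAAAAAAAEAAAAAAAAAAAAAAAEAAAAAAAAAAAAAAAAAAAAAAAAAAAAAAAAAAAAAAAAAAAAAAAAAAAAAAAAAAAAAAAAAAAAAAAAAAAAAAAAAAAAAAAAAAAAAAAAAAAAAAAAAAAAAAAAAAAAAAAAAAAAAAAAAAAAAAAAAAAAAAAAAAAAAAAAAAAAAAAAAAAAAAAAAAAAAAAAAAAAAAAAAAAAAAAAAAAAAAAAAAAAAAAAAAAAAAAAAAAAAAAAAAAAAAAAAAAAAAAAAAAAAAAAAAAAAAAAAAAAAAAAAAAAAAAAAAAAAAAAAAAAAAAAAAAAAAAAAAAAAAAAAAAAAAAAAAAAAAAAAAAAAAAAAAAAAAAAAAAAAAAAAAAAAAAAAAAAAAAAAAAAAAAAAAAAAAAAAAAAAAAAAAAAAAAAAAAAAAAAAAAAAAAAAD4AAAAAAAAAAAAAAH8AAAAAAAAAAAAAAH8B/wAAAAAAAAAAAH+B//AAAAAAAAAAAH+H//gAAAAAAAAAAH////gAAAAAAAAAAD////wAAAAAAAAAAD////8AAAAAAAAAAD////+AAAAAAAAAAD/////gAAAAAAAAAD/////8AAAAAAAAAD/////8AAAAAAAAAB//4AH8AAAAAAAAAB/4AAH8AAAAAAAAAB/4AAH8AAAAAAAAAb/4AAD8AAAAAAAAAf/8YAD8AAAAAAAAA///+GD8AAAAAAAAA/////h8AAAAAAAAB/////w8AAAAAAAAB///h/wcAAAAAAAAD///A/4QAAAAAAAAD///A/4QAAAAAAAAH//+A//8AAAAAAAAH//+B//8AAAAAAAAP/8/D//8AAAAAAAAf/7/D//8AAAAAAAAf///B//8AAAAAAAA/8H+Af/8AAAAAAAA/4H4AP/4AAAAAAAB/gPgAP/4AAAAAAAP/gfAAP/4AAAAAAAf/g8AH//4AAAAAAA///4D///wAAAAAAA///wP///wAAAAAAA/9/wf///wAAAAAAA/9/h////wAAAAAAAf9+H////4AAAAAAAf9+H/H//4AAAAAAAP/+H8D//4AAAAAAAD/+HwD//4AAAAAAAAf/PgD//4AAAAAAAAP//gB/P8AAAAAAAAP//AB//8AAAAAAAAH/+AB//8AAAAAAAAH/8AAj/8AAAAAAAAD/8AAB/4AAAAAAAAD/8AAD/wAAAAAAAAB/eAAD/gAAAAAAAAB8AAAD/gAAAAAAAAB4AAAD/AAAAAAAAAB4AAAD/AAAAAAAAAB8AAAD+AAAAAAAAAB+AAAD+AAAAAAAAAB/gAAB+AAAAAAAAAB/AAAA8AAAAAAAAAA+AAAAfwAAAAAAAAA8AAAAP8AAAAAAAAA8AAAAH8AAAAAAAAAcAAAAD8AAAAAAAAAAAAAAD8AAAAAAAAAAAAAAB8AAAAAAAAAAAAAAB8AAAAAAAAAAAAAAA8AAAAAAAAAAAAAAAcAAAAAAAAAAAAAAAM="/>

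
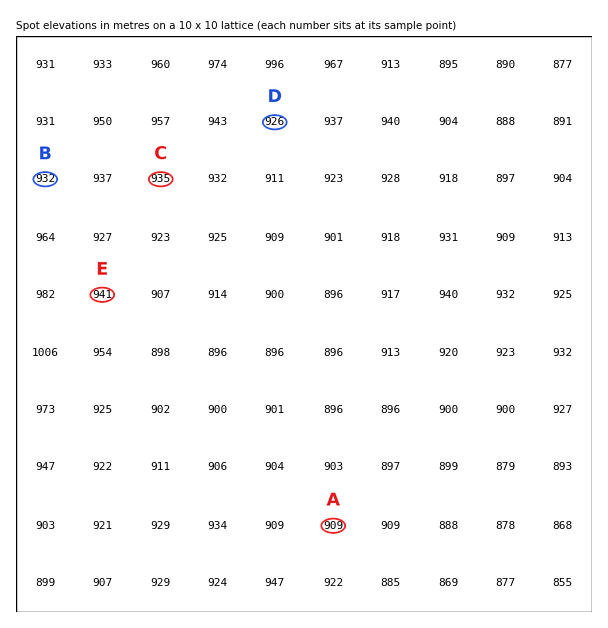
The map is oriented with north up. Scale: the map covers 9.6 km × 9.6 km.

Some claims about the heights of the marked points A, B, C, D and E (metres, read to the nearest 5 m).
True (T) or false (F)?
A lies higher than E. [F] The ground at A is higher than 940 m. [F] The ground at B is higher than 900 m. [T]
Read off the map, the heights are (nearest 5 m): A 910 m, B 930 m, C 935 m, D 925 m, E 940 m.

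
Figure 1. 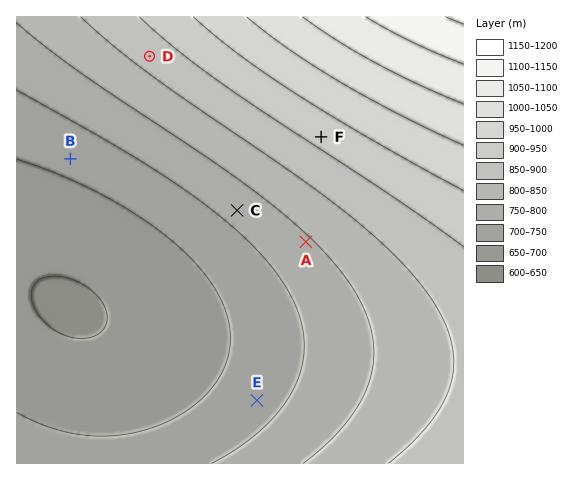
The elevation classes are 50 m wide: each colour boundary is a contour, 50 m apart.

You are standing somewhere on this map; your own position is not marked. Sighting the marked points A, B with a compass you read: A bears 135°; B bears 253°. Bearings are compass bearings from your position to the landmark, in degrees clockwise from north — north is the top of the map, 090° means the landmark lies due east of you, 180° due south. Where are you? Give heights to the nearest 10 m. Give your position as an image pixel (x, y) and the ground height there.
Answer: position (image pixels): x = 187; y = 123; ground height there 820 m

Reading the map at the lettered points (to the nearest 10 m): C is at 770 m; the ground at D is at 870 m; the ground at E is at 730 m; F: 920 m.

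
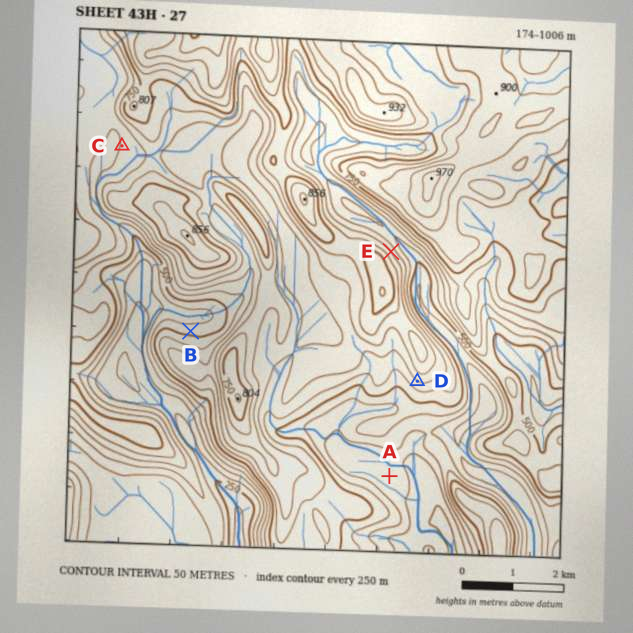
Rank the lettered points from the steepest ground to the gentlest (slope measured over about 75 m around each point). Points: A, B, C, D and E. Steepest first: E D B C A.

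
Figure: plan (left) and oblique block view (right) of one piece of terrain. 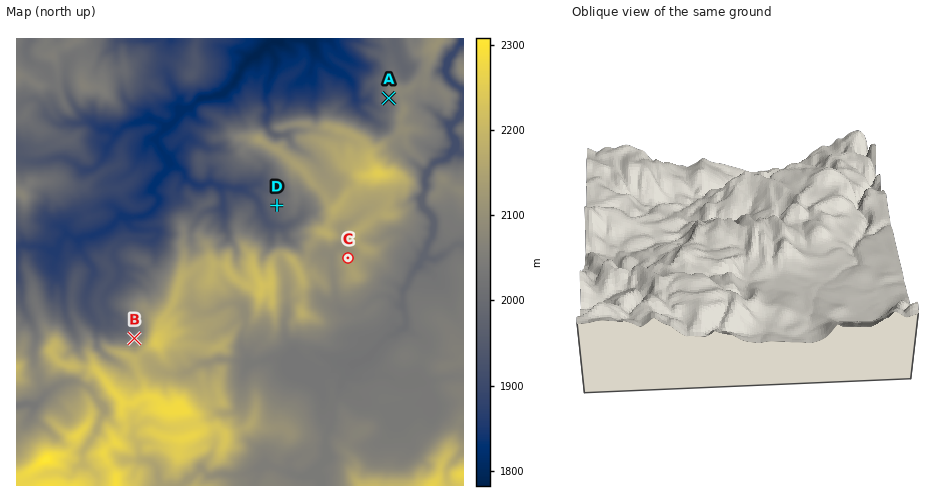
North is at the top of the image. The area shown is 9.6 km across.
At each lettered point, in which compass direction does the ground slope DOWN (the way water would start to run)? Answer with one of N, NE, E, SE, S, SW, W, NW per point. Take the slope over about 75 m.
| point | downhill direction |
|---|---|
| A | SW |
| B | NW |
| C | N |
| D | SW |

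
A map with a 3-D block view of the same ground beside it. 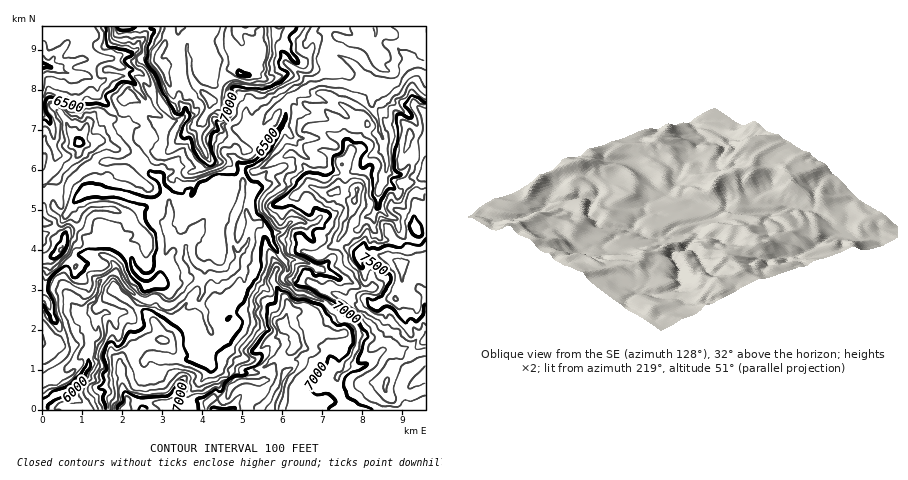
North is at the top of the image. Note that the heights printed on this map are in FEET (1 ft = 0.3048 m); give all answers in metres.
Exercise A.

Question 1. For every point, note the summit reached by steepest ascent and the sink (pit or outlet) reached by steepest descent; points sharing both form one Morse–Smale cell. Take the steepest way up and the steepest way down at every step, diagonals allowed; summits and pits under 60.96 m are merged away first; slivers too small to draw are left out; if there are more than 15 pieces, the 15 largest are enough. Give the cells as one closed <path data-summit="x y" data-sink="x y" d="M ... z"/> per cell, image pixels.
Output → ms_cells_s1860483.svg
<path data-summit="402 266" data-sink="42 410" d="M416 63l-8 1-9 16-5 2-32 2-4 2-16-3-22 0-12 4-6 6-12 6-4 3-1 18-20 32-9 10-10 3-4 3 1 22-5 12-14-4-14 12-1-12-15-8-4 1-10 9-11 2 1 14-3 6 0 8 5 8-10 24-12 14-10-1-8-10-8 2-8 6-1-7-5-6-8-5-8-1-16 2-9 8-6 14 3 16-10-7-14-3 0 126 42 0 0-4-12-9-3-7 13-15 14 6 30-4 16-6 3-3 0-8 5-4 6 3 48 1 4-6-3-12 5-8 12 3 14-13-2-10-13-22-4-14 13-5 6-9 2-8 4-4 10 13 16 3 10 5 5 3 1 6 12 10 8 1 18 8 20 18 10 2 4 5 3 12-5 18-6 10-11 12 4 18 5 7 12 7 68 0 0-344z"/><path data-summit="242 74" data-sink="42 410" d="M426 26l-256 0-3 14-10 14 0 6 9 12 5 20-9 6-10 1-10 6-12-11-6 6 0 8-6 8 10 16 2 10 8 10 11 18 11 10 10 21 10-1 10-9 4-1 15 8 1 12 14-12 14 4 5-12-1-22 4-3 10-3 9-10 20-32 1-18 4-3 12-6 6-6 12-4 22 0 10 3 32-2 14-4 6-12 6-5 16 3z"/><path data-summit="284 326" data-sink="42 410" d="M242 252l-4 4-7 16-14 6 4 14 13 22 2 10-10 11-8 2-8-4-4 7-1 4 3 8-2 8 4 4 0 6-22 24-2 16 170 0-14-12-5-20 11-12 6-10 5-18-3-12-4-5-10-2-20-18-18-8-8-1-12-10-1-6-5-3-10-5-16-3z"/><path data-summit="60 250" data-sink="42 410" d="M128 160l-24 2-10 4-2 24-10 3-16 21-6-2-5-4-3-11-10-1 0 88 14 3 10 6-3-15 3-10 8-9 8-4 12-1 14 4 7 8 1 7 4-4 12-4 8 10 10 1 8-8 14-30-5-8 0-8 3-6-1-18-9-18-14-14z"/><path data-summit="242 74" data-sink="42 66" d="M170 26l-96 0-5 16-16 16-4 8 9 3 22-10 32 0 7 7-2 10-22 6 3 12 4 6 16 16 6-8 0-8 6-6 12 11 10-6 10-1 9-6-5-20-9-12 0-6 10-14z"/><path data-summit="126 410" data-sink="42 410" d="M150 356l-5 4 0 8-3 3-16 6-30 4-14-6-13 15 1 4 14 12 0 4 102 0 2-16 21-22 1-8-4-6-2 2-32 0-16-1z"/><path data-summit="78 142" data-sink="42 410" d="M118 116l-12 4-6 6-2 14-6 3-16 0-26 9-3-2-5 10 0 36 10 1 3 11 5 4 6 2 16-21 10-3 2-24 10-4 24-2 18 6-16-24-2-10z"/><path data-summit="78 142" data-sink="42 66" d="M48 66l-6 0 0 50 8 6 4 8 0 14-6 6 1 2 27-9 14 1 6-3 4-15 6-6 11-4-15-16-4-6-3-12-5-4-2-2-18-1z"/><path data-summit="402 266" data-sink="42 66" d="M110 58l-30 1-23 11 13 5 18 1 12 6 16-5 2-3 0-10z"/><path data-summit="402 266" data-sink="42 66" d="M72 26l-30 0 0 40 6 0 21-24z"/><path data-summit="60 250" data-sink="42 66" d="M44 116l-2 26 6 7 6-5 0-14-4-8z"/>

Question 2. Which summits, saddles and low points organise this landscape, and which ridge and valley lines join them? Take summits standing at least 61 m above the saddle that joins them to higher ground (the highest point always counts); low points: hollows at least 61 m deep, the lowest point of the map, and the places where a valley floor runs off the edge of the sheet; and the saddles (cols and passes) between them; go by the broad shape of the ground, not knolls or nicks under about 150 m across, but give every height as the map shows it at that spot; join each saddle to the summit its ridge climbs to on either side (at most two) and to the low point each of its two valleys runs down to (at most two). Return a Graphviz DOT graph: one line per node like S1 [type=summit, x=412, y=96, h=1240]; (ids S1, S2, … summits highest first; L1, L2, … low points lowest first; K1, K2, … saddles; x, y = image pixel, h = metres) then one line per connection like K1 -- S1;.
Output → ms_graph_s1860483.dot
graph terrain {
  S1 [type=summit, x=402, y=266, h=2370];
  S2 [type=summit, x=242, y=74, h=2293];
  S3 [type=summit, x=284, y=326, h=2254];
  S4 [type=summit, x=124, y=410, h=2192];
  S5 [type=summit, x=60, y=250, h=2171];
  S6 [type=summit, x=78, y=144, h=2148];
  L1 [type=low, x=44, y=406, h=1804];
  L2 [type=low, x=42, y=66, h=1821];
  K1 [type=saddle, x=354, y=406, h=2116];
  K2 [type=saddle, x=186, y=404, h=2114];
  K3 [type=saddle, x=50, y=150, h=2044];
  K4 [type=saddle, x=140, y=344, h=2023];
  K5 [type=saddle, x=116, y=116, h=2012];
  K6 [type=saddle, x=318, y=84, h=2001];
  K7 [type=saddle, x=70, y=262, h=1993];
  K8 [type=saddle, x=152, y=274, h=1976];
  K1 -- S1;
  K1 -- S3;
  K1 -- L1;
  K2 -- S3;
  K2 -- S4;
  K2 -- L1;
  K3 -- S6;
  K3 -- L1;
  K3 -- L2;
  K4 -- S1;
  K4 -- S4;
  K4 -- L1;
  K5 -- S2;
  K5 -- S6;
  K5 -- L1;
  K5 -- L2;
  K6 -- S1;
  K6 -- S2;
  K6 -- L1;
  K7 -- S1;
  K7 -- S5;
  K7 -- L1;
  K8 -- S1;
  K8 -- S5;
  K8 -- L1;
}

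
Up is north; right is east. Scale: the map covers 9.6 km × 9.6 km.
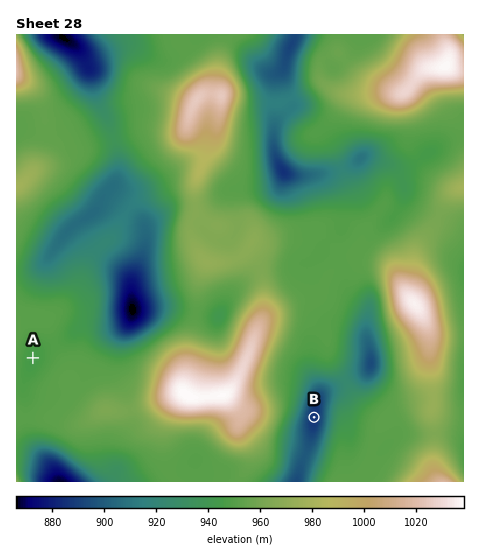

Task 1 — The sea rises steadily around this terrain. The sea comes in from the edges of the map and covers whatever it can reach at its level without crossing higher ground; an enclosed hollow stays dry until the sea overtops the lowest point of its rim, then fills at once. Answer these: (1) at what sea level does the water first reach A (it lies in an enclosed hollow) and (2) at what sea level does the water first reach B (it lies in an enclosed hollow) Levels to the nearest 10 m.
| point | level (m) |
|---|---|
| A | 950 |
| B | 900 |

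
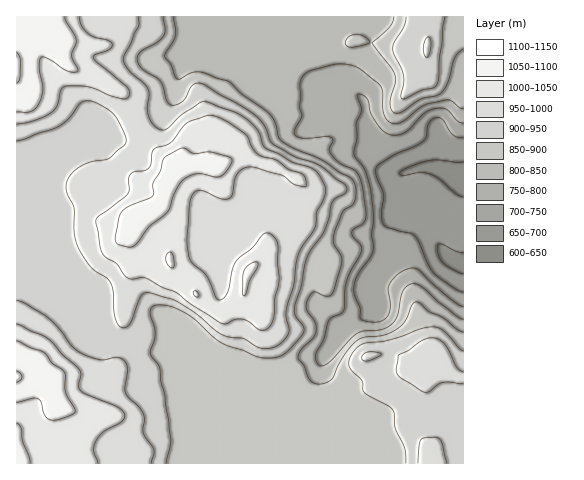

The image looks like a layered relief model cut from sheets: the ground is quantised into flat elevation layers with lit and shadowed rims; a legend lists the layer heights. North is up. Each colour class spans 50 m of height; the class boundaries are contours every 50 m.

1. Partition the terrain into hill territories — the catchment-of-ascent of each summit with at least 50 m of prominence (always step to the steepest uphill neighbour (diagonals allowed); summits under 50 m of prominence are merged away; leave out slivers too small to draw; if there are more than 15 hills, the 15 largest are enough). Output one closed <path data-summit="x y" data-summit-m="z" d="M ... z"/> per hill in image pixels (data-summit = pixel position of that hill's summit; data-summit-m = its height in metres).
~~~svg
<path data-summit="134 218" data-summit-m="1088" d="M214 16l-8 1-14 35-11 18-6 26-11 19-26 18-15 5-7-2-13-9-27 22-20 22-5 11 0 17 8 25-3 19 32 78 6 6 2 8 9 7 41 10 15-1 18-8 4 0 31 13 20 12 18 4 27 0 25-15 21-1 17-23 0-3-26-28-1-15 2-14 12-17 26-20 7-2 17 0 14-16 15-4-5-12 0-28-10 1-10-5-15-15 3-17-5-19 0-11-2-7-9-9-9-6-6 0-15 6-21 3-23 0-8-2-13-12-6-12 0-9 6-15 0-20-10 23-33 2-5-14z"/><path data-summit="17 377" data-summit-m="1104" d="M21 283l-5 1 1 180 328-1-2-4-7-3-11-5-7 0-12-6-22-22-25-19-10-16 0-7 7-9-22-4-20-12-31-13-4 0-22 9-18-1-22-7-7 0-14-9-2-7-25-25z"/><path data-summit="17 64" data-summit-m="1104" d="M206 16l-190 1 0 266 13 3 37 15 22 21-32-79 3-19-8-25 0-17 2-7 6-9 17-17 27-22 13 9 7 2 15-5 26-18 11-19 6-26 11-18z"/><path data-summit="420 375" data-summit-m="997" d="M409 213l-16 5-4 4-5 14 0 23-18 24 0 8 12 14 0 3-36 23-17 25-21 1-25 15-22 0-8 9 0 7 10 16 25 19 22 22 12 6 9 0 8-3 9-12 26-12 15-10 17-19 17 14 26-3 6 14 7 7 6 0 0-163-16-6-21-35-7-5z"/><path data-summit="427 47" data-summit-m="955" d="M463 16l-203 0 0 29-6 15 0 9 6 12 16 13 28 1 21-3 15-6 10 2 15 15 1 16 5 19-3 17 11 13 11 6 7 1 21-7 13-2 13 4 19 12z"/><path data-summit="430 455" data-summit-m="973" d="M402 395l-17 19-18 13-23 9-9 12-10 4 18 7 3 5 117 0 1-36-6-1-7-7-6-14-26 3z"/>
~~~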